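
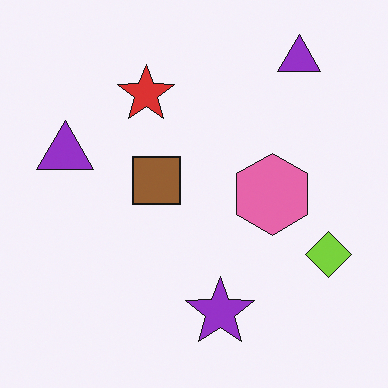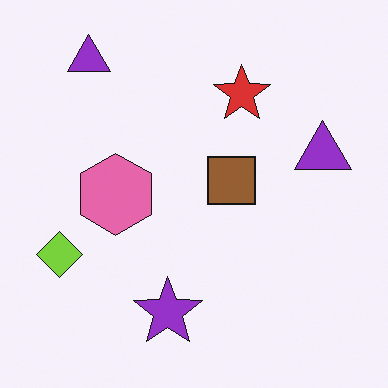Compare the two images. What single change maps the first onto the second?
The image was flipped horizontally (left ↔ right).

The lime diamond is in the right of the first image and the left of the second — shapes on opposite sides of the vertical midline have swapped in a mirror flip.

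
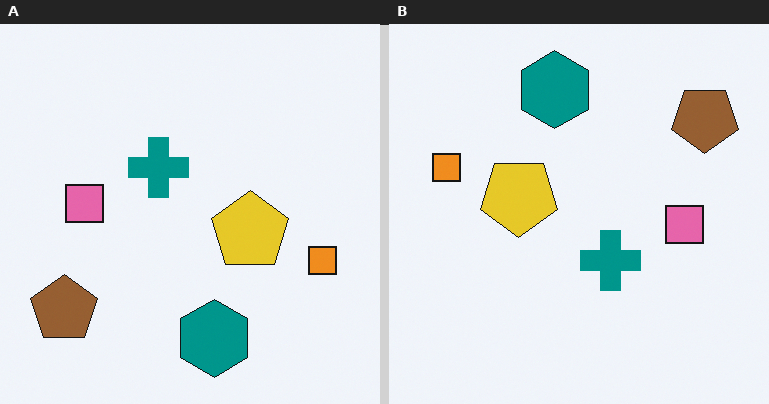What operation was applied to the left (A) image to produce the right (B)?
The right (B) image is the left (A) rotated 180°.

The brown pentagon sits in the bottom-left of the left (A) image and the top-right of the right (B) — consistent with a whole-image 180° rotation.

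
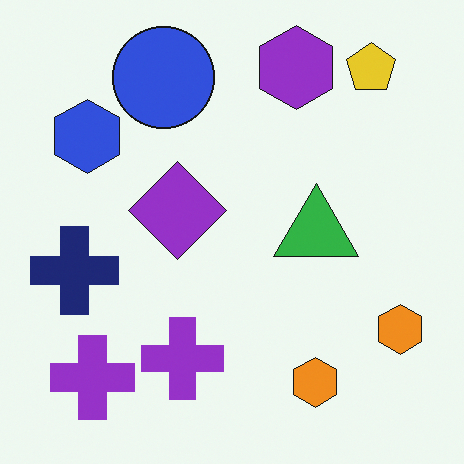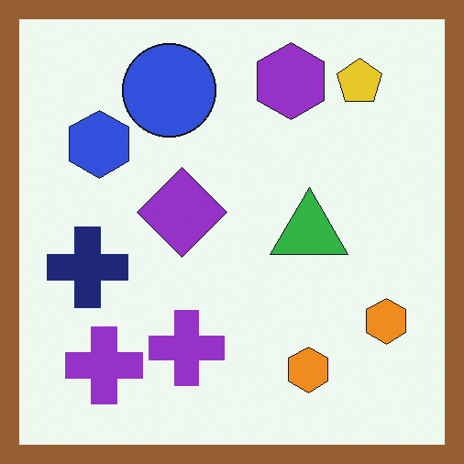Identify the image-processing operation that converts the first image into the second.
Framed with a brown border.

A solid brown frame runs around the edge of the second image, with the content slightly shrunk inside it.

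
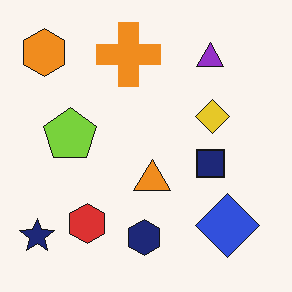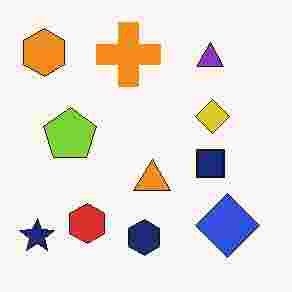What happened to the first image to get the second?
It was heavily JPEG-compressed with obvious blocking artifacts.

Blocky 8×8 compression artifacts appear around shape edges and the flat background shows ringing — characteristic JPEG degradation.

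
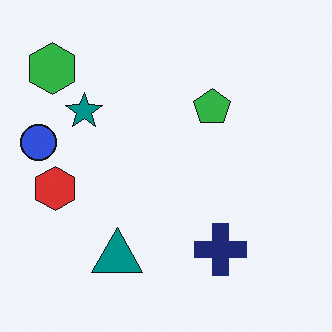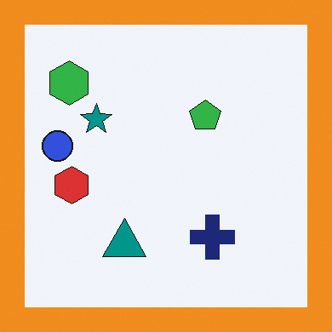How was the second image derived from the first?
Framed with a orange border.

A solid orange frame runs around the edge of the second image, with the content slightly shrunk inside it.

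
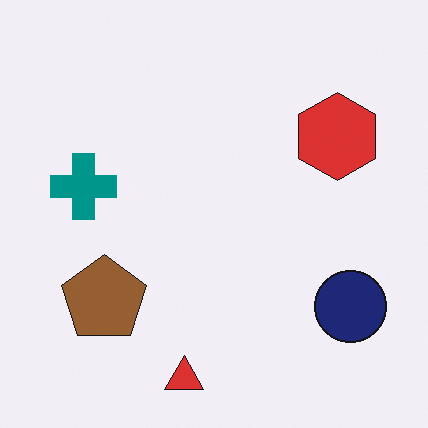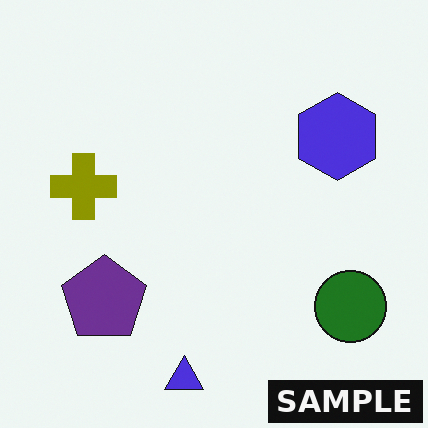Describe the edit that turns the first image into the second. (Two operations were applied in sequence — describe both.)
Hue-shifted by a large amount, then watermarked with the text "SAMPLE" in the lower-right corner.

Every shape's color has rotated by the same amount around the hue wheel — a uniform hue shift. A dark label reading "SAMPLE" appears in the lower-right corner.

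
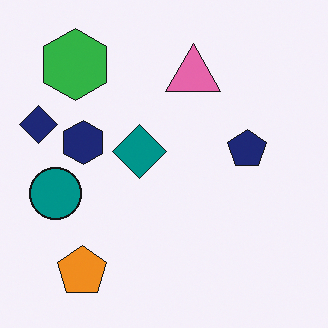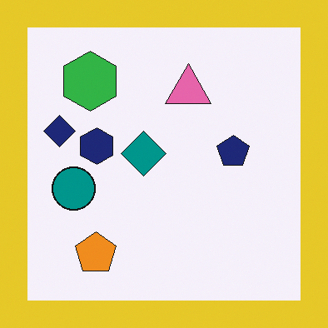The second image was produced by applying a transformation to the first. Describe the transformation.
The second image is the first framed with a yellow border.

A solid yellow frame runs around the edge of the second image, with the content slightly shrunk inside it.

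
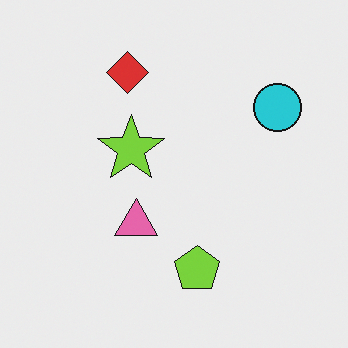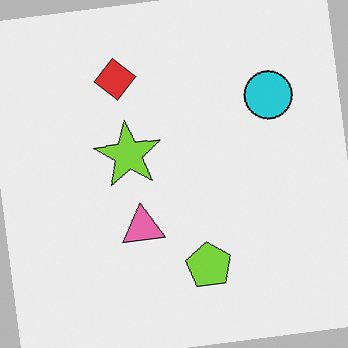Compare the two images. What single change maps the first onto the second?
It was rotated counter-clockwise by a small amount.

Every shape is tilted by the same angle and the image corners show triangular fill wedges — a whole-image rotation by a non-right angle.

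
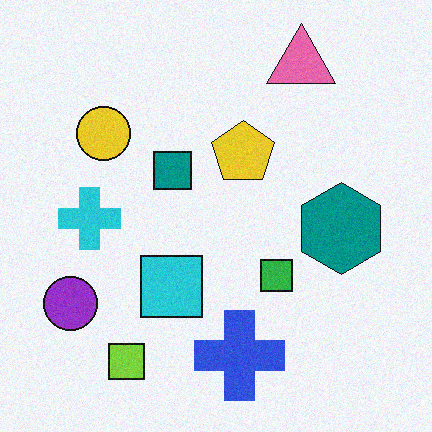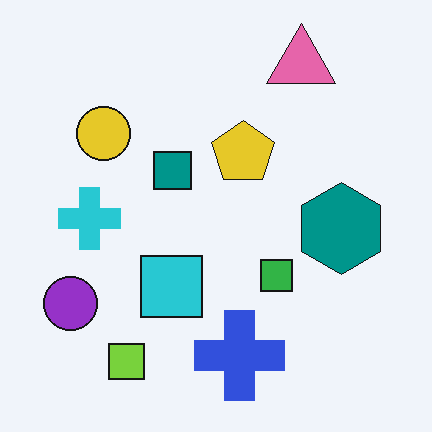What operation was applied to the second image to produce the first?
It was degraded with light additive noise.

Random speckle covers the whole image, including the flat background.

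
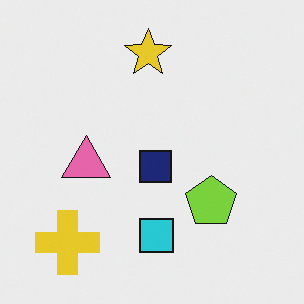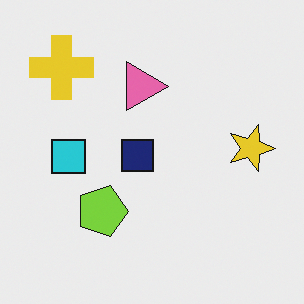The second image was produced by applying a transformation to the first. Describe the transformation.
It was rotated 90° clockwise.

The yellow cross sits in the bottom-left of the first image and the top-left of the second — consistent with a whole-image 90° clockwise rotation.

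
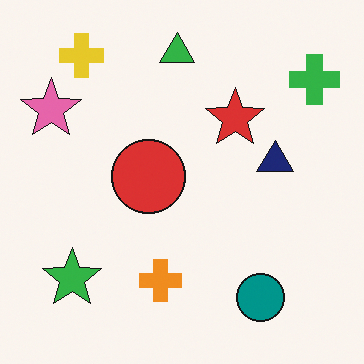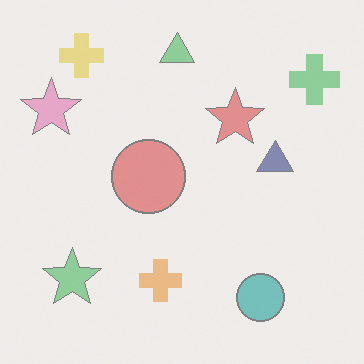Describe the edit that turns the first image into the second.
The transformation is: given much lower contrast.

Tones are pushed toward mid-grey across the whole image — a global contrast change.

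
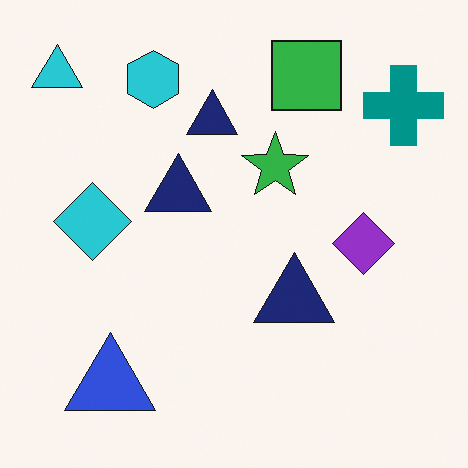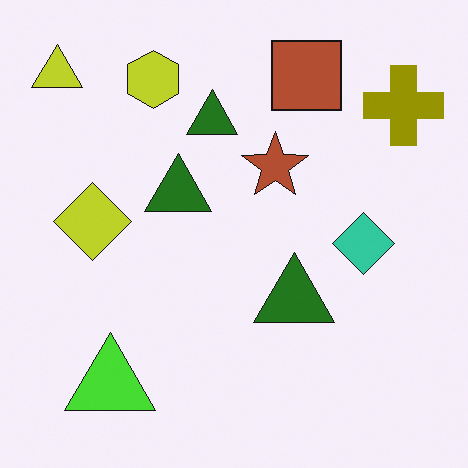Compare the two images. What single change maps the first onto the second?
The second image is the first hue-shifted through roughly half the color wheel.

Every shape's color has rotated by the same amount around the hue wheel — a uniform hue shift.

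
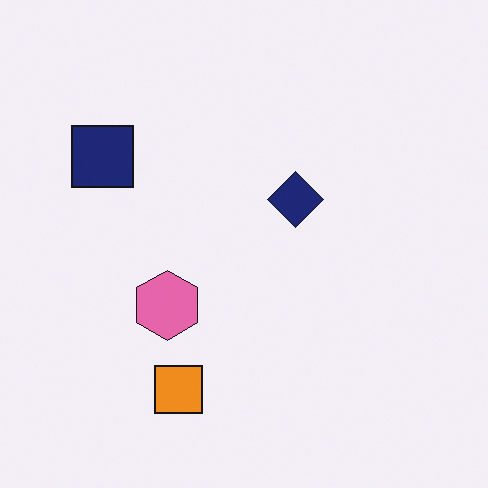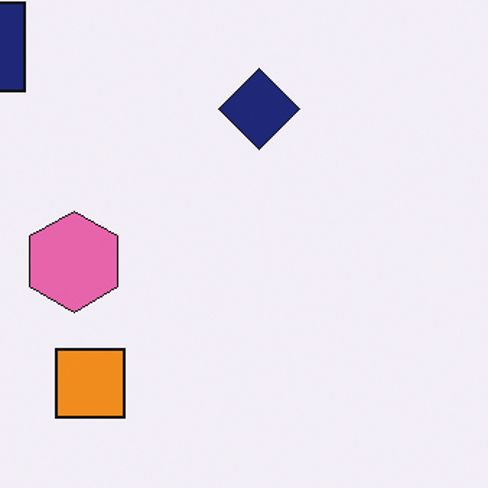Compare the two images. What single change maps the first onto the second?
This is the original image cropped to a modestly smaller region and rescaled.

The visible shapes are larger and the field of view is narrower; shapes near the original edges may be partly or wholly outside the frame — a crop-and-rescale.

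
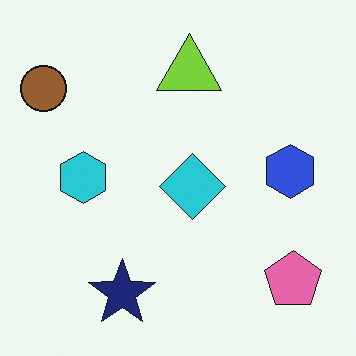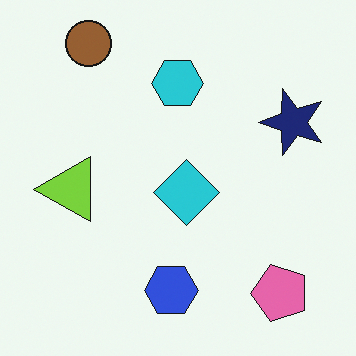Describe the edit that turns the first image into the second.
Transposed (reflected across the top-left ↔ bottom-right diagonal).

Shapes have swapped their row and column positions — what was in the top-right is now in the bottom-left — a diagonal reflection.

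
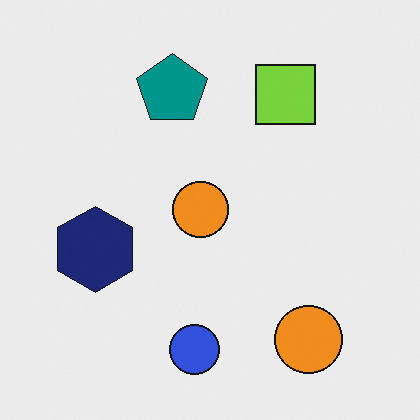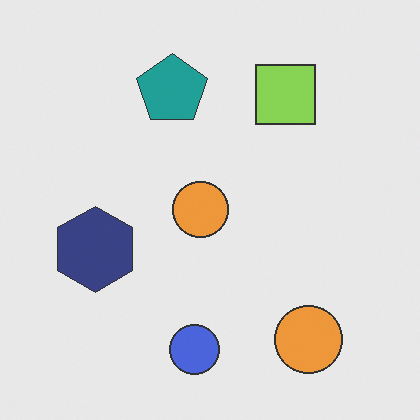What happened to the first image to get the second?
It was given slightly reduced contrast.

Tones are pushed toward mid-grey across the whole image — a global contrast change.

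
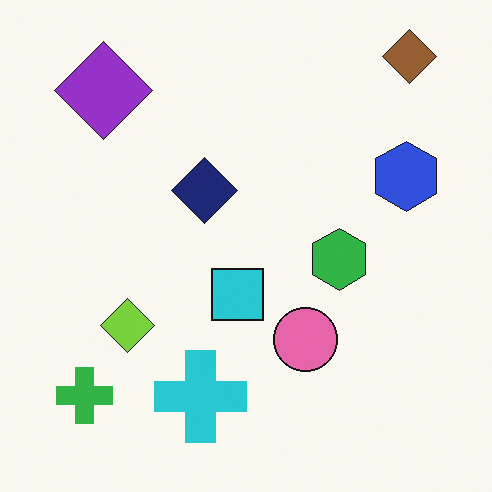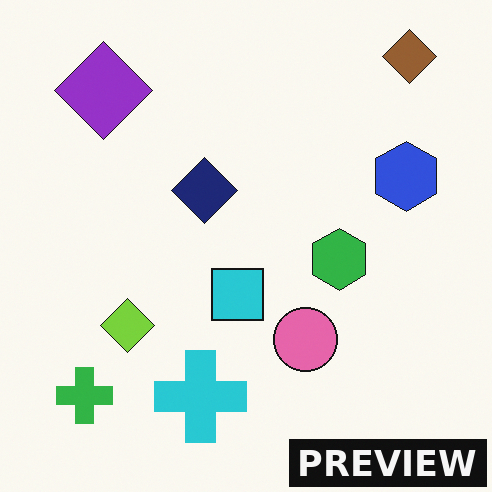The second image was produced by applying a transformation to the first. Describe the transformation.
This is the original image watermarked with the text "PREVIEW" in the lower-right corner.

A dark label reading "PREVIEW" appears in the lower-right corner.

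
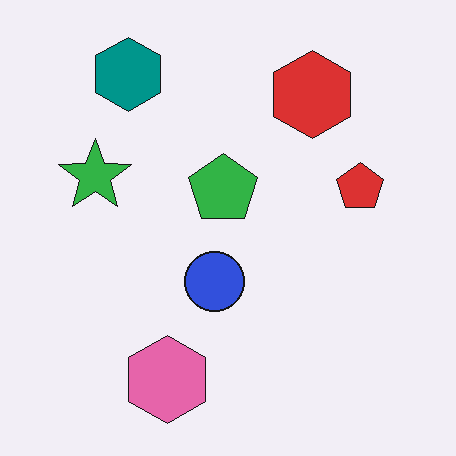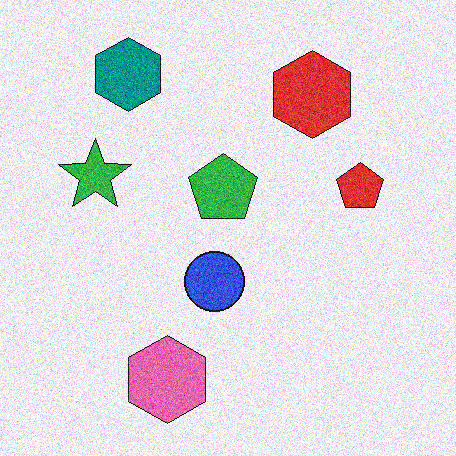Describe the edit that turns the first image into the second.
The transformation is: degraded with moderate additive noise.

Random speckle covers the whole image, including the flat background.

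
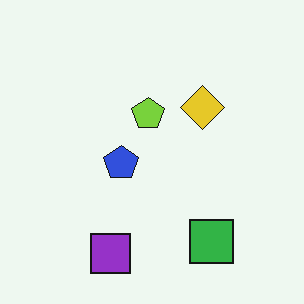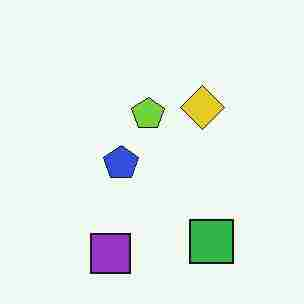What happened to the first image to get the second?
This is the original image degraded with heavy JPEG compression.

Blocky 8×8 compression artifacts appear around shape edges and the flat background shows ringing — characteristic JPEG degradation.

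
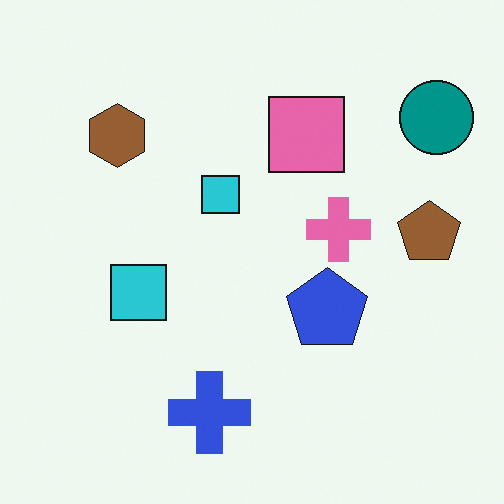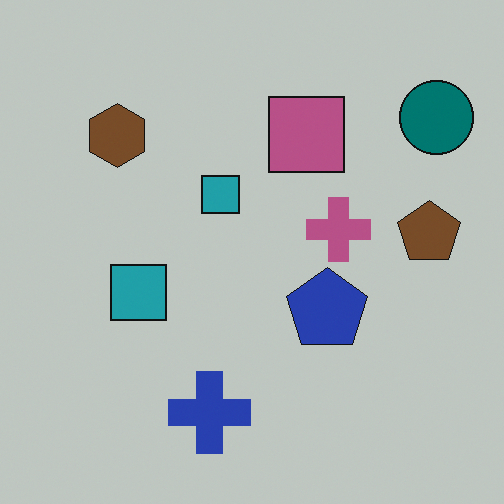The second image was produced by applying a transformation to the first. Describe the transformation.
This is the original image slightly darkened.

Every pixel — background and shapes alike — is uniformly darkened.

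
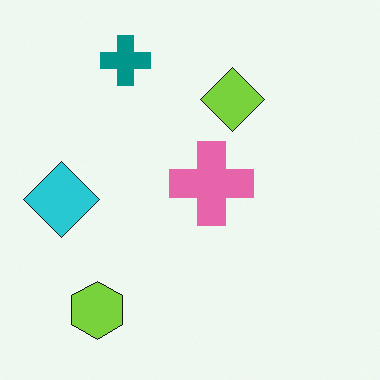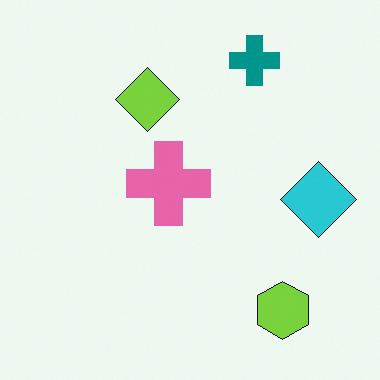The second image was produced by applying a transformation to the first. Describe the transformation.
Flipped horizontally (left ↔ right).

The cyan diamond is in the left of the first image and the right of the second — shapes on opposite sides of the vertical midline have swapped in a mirror flip.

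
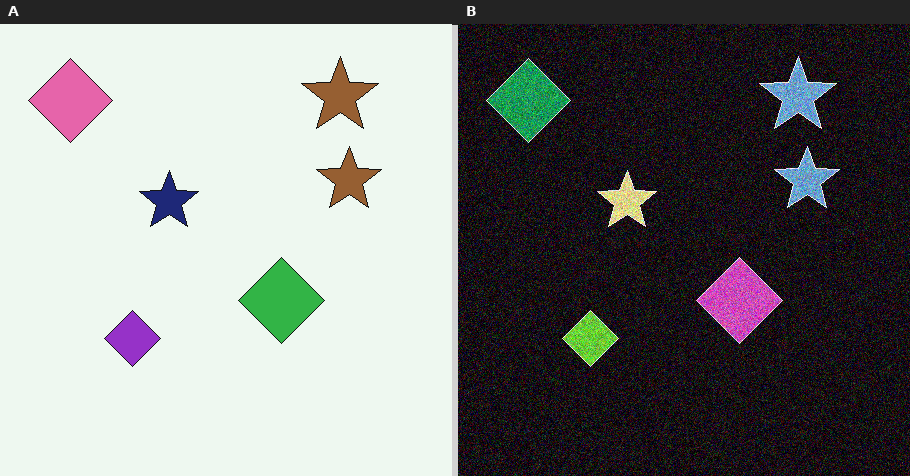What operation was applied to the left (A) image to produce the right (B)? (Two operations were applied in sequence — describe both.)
The right (B) image is the left (A) color-inverted (negative), then degraded with strong gaussian noise.

The light background has become dark and every shape's color is its complement — a photographic negative. Random speckle covers the whole image, including the flat background.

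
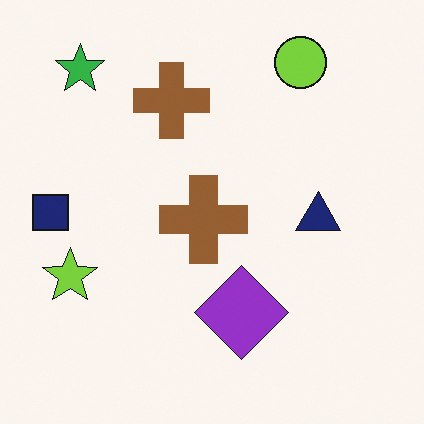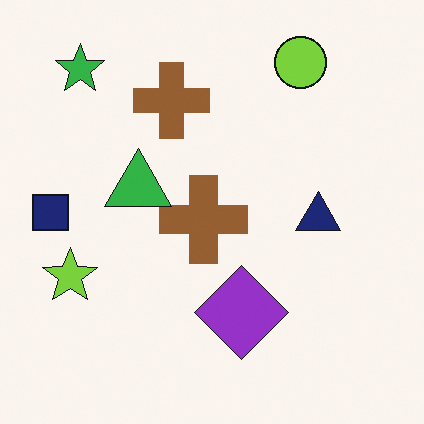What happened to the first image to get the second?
Overlaid with an additional green triangle.

A green triangle appears in the second image that is absent from the first.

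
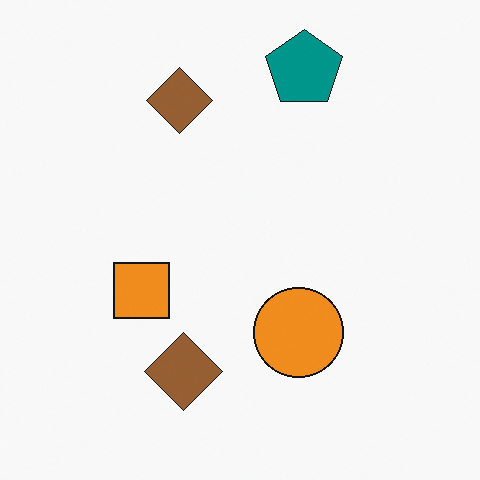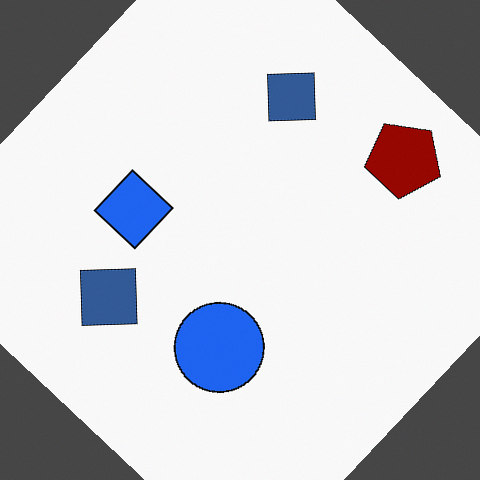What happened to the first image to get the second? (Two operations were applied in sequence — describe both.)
The second image is the first hue-shifted by a large amount, then rotated clockwise by a large amount — several tens of degrees.

Every shape's color has rotated by the same amount around the hue wheel — a uniform hue shift. Every shape is tilted by the same angle and the image corners show triangular fill wedges — a whole-image rotation by a non-right angle.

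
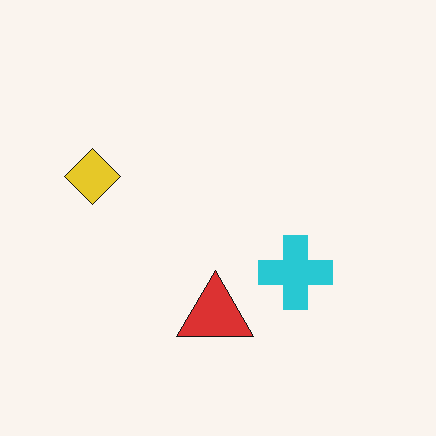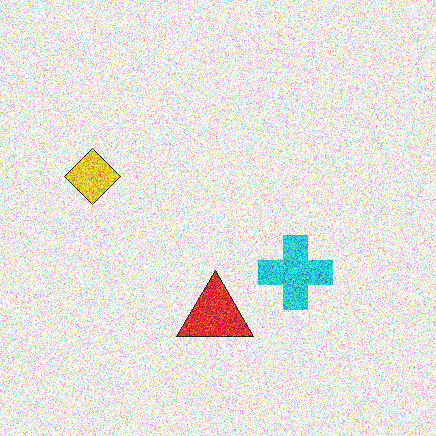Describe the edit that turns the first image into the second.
This is the original image degraded with a thick layer of grain.

Random speckle covers the whole image, including the flat background.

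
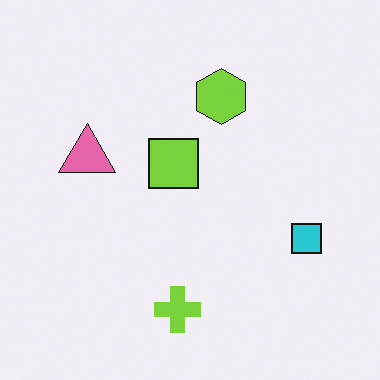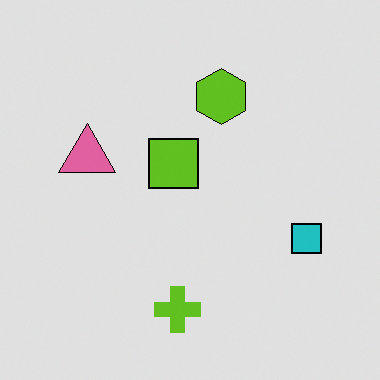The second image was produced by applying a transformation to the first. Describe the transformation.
The second image is the first posterized to a reduced palette.

Each flat color has snapped to a coarser quantized level — most visibly, the near-white background has dropped to a flat grey.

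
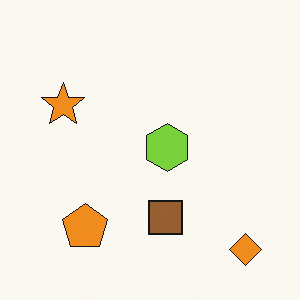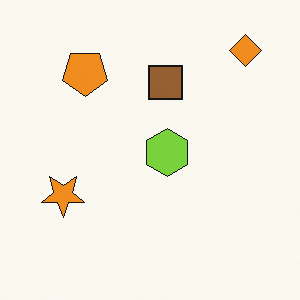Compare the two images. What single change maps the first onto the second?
This is the original image flipped vertically (top ↔ bottom).

The orange diamond is in the bottom-right of the first image and the top-right of the second — shapes on opposite sides of the horizontal midline have swapped in a mirror flip.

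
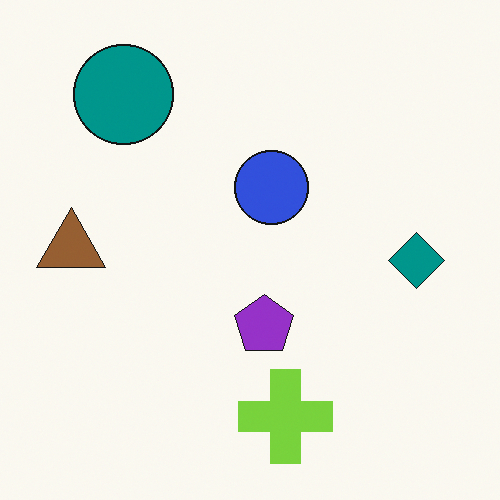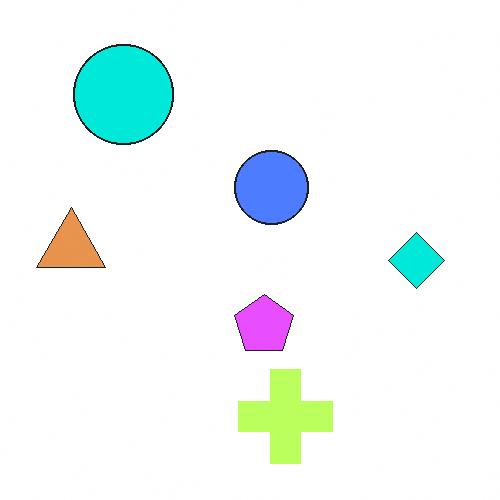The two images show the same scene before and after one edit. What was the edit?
The image was substantially brightened.

Every pixel — background and shapes alike — is uniformly brightened.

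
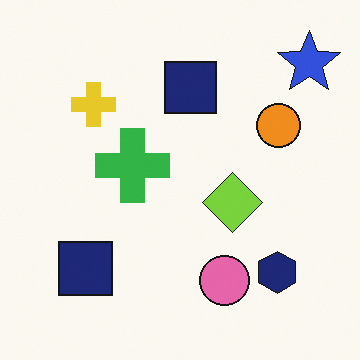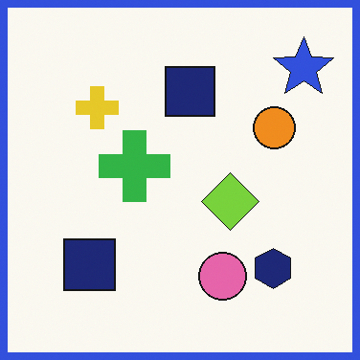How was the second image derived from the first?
It was framed with a blue border.

A solid blue frame runs around the edge of the second image, with the content slightly shrunk inside it.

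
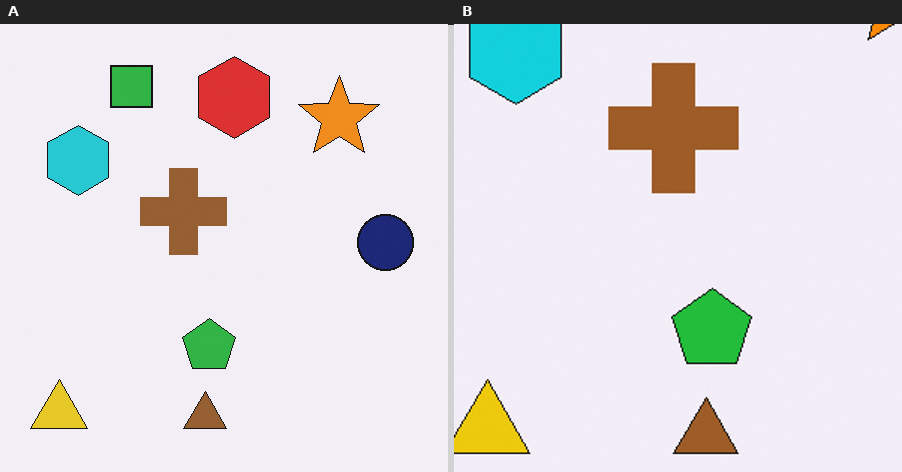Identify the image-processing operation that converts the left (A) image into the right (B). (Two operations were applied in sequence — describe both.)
This is the original image cropped slightly and scaled back up, then slightly oversaturated.

The visible shapes are larger and the field of view is narrower; shapes near the original edges may be partly or wholly outside the frame — a crop-and-rescale. All colors are more vivid — a global saturation change.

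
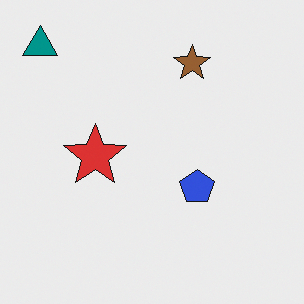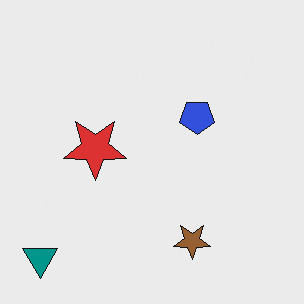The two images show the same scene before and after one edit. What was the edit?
This is the original image flipped vertically (top ↔ bottom).

The teal triangle is in the top-left of the first image and the bottom-left of the second — shapes on opposite sides of the horizontal midline have swapped in a mirror flip.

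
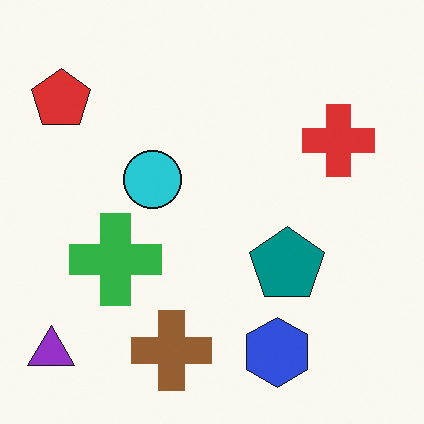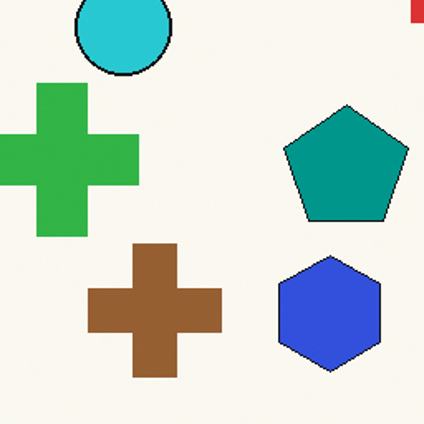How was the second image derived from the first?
It was cropped tightly and scaled back up.

The visible shapes are larger and the field of view is narrower; shapes near the original edges may be partly or wholly outside the frame — a crop-and-rescale.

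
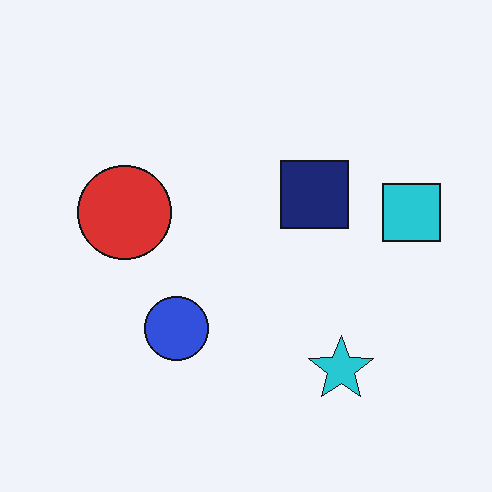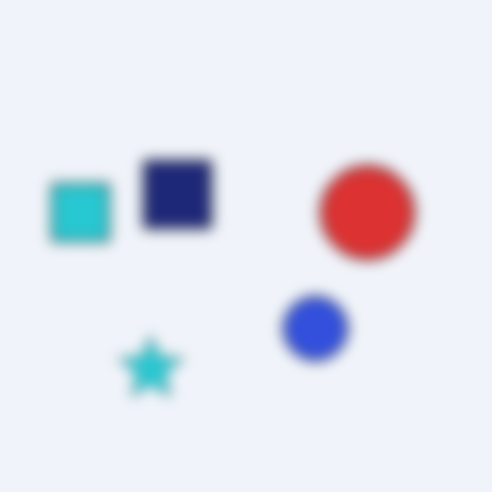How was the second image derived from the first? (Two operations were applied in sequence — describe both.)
The second image is the first heavily blurred, then flipped horizontally (left ↔ right).

Shape edges and outlines are uniformly softened across the whole image. The cyan square is in the right of the first image and the left of the second — shapes on opposite sides of the vertical midline have swapped in a mirror flip.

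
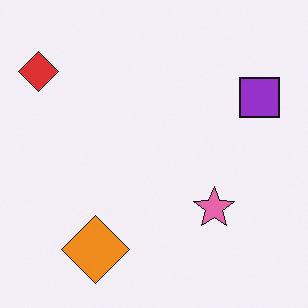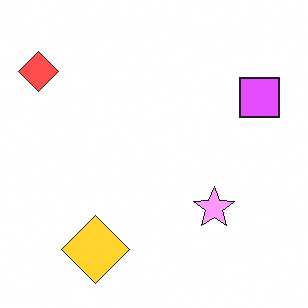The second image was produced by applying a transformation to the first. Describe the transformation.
The transformation is: brightened a lot.

Every pixel — background and shapes alike — is uniformly brightened.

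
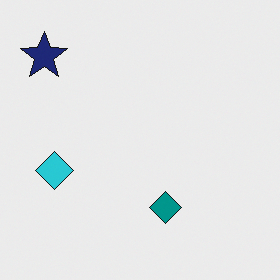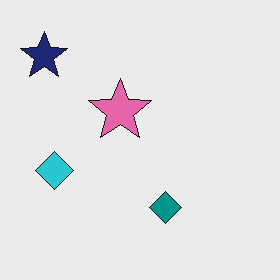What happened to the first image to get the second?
The image was overlaid with an additional pink star.

A pink star appears in the second image that is absent from the first.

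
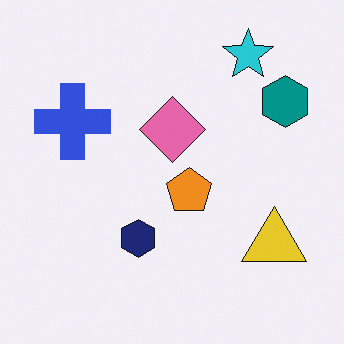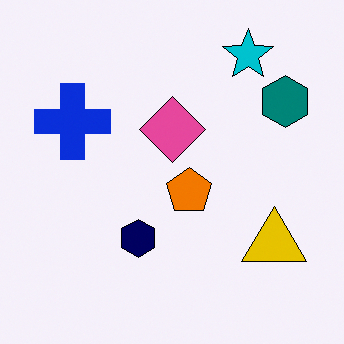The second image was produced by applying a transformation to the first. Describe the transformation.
The image was given slightly increased contrast.

Tones are pushed away from mid-grey across the whole image — a global contrast change.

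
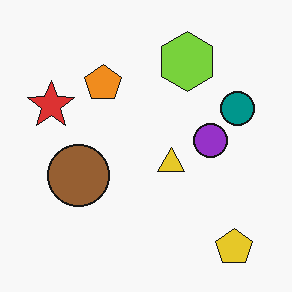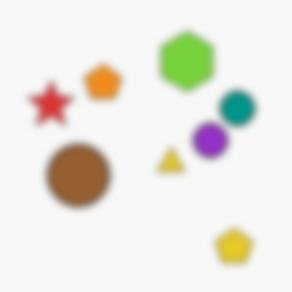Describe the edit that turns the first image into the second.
This is the original image noticeably gaussian-blurred.

Shape edges and outlines are uniformly softened across the whole image.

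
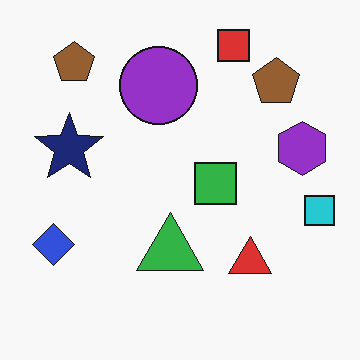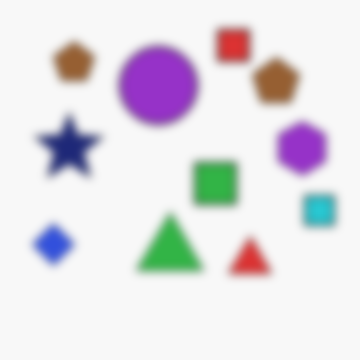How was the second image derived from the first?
The second image is the first noticeably gaussian-blurred.

Shape edges and outlines are uniformly softened across the whole image.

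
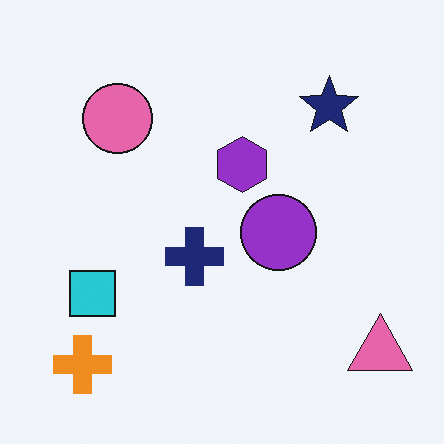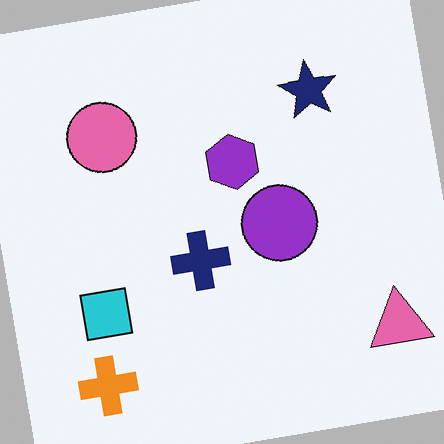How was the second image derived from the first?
Rotated counter-clockwise by a slight angle.

Every shape is tilted by the same angle and the image corners show triangular fill wedges — a whole-image rotation by a non-right angle.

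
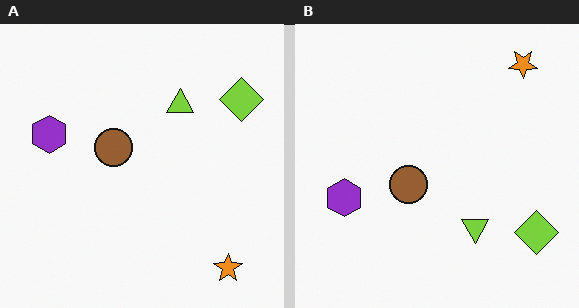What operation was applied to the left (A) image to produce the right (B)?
The transformation is: flipped vertically (top ↔ bottom).

The orange star is in the bottom-right of the left (A) image and the top-right of the right (B) — shapes on opposite sides of the horizontal midline have swapped in a mirror flip.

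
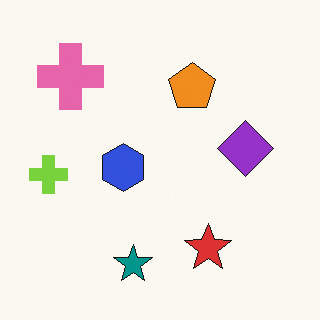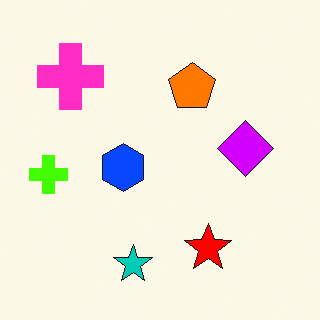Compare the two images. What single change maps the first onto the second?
The transformation is: heavily oversaturated.

All colors are more vivid — a global saturation change.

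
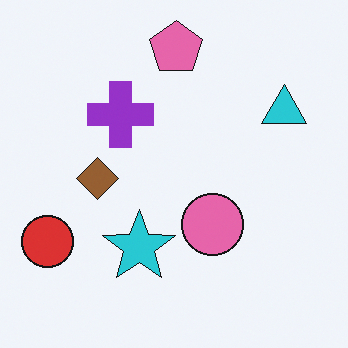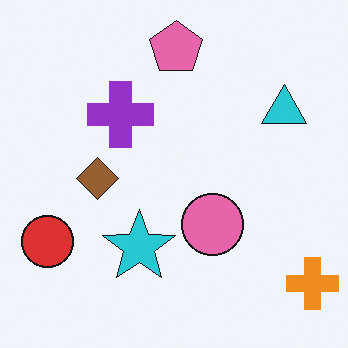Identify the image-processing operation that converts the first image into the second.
The second image is the first overlaid with an additional orange cross.

An orange cross appears in the second image that is absent from the first.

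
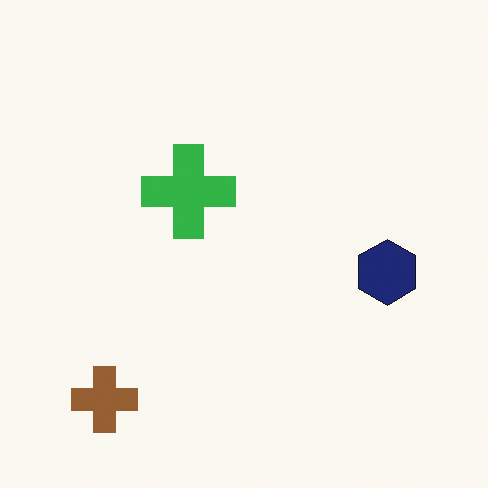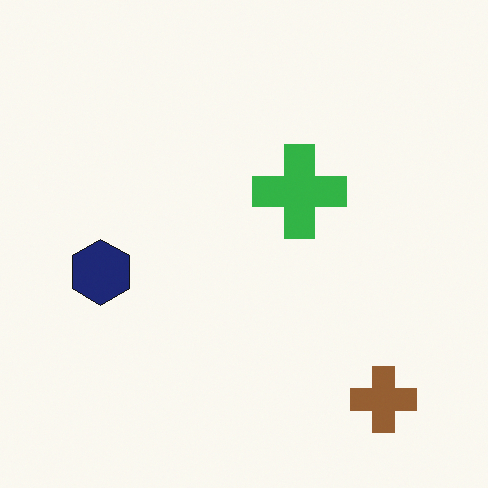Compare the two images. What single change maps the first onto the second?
This is the original image flipped horizontally (left ↔ right).

The navy hexagon is in the right of the first image and the left of the second — shapes on opposite sides of the vertical midline have swapped in a mirror flip.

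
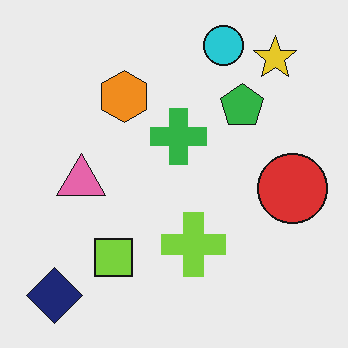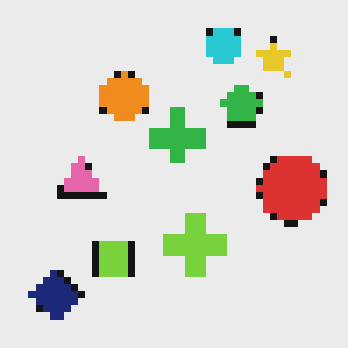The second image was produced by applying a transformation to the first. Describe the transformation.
It was pixelated into visible square blocks.

Shapes are reduced to large square blocks; fine edges and outlines are lost — a downscale-then-upscale (mosaic) effect.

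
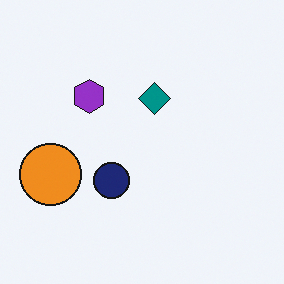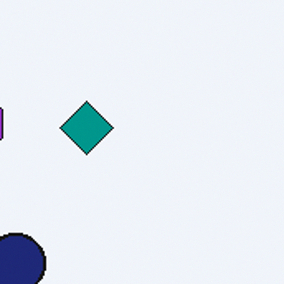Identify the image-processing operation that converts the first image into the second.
The image was cropped tightly and scaled back up.

The visible shapes are larger and the field of view is narrower; shapes near the original edges may be partly or wholly outside the frame — a crop-and-rescale.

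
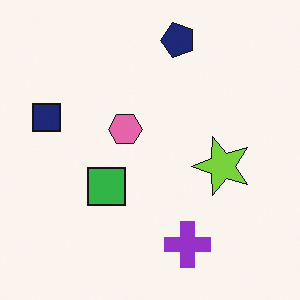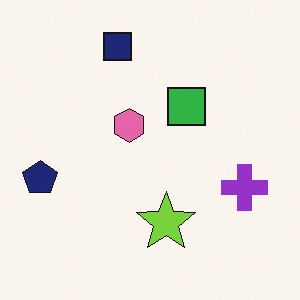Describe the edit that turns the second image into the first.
Transposed (reflected across the top-left ↔ bottom-right diagonal).

Shapes have swapped their row and column positions — what was in the top-right is now in the bottom-left — a diagonal reflection.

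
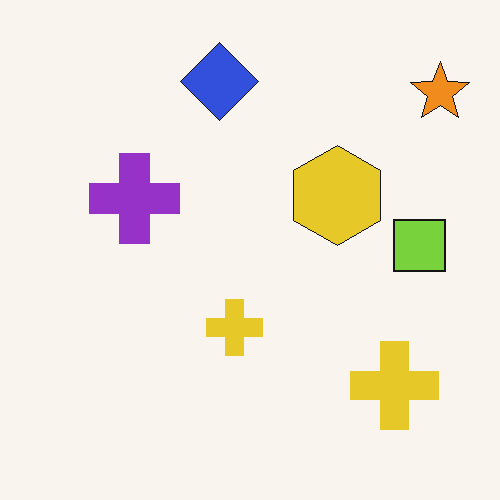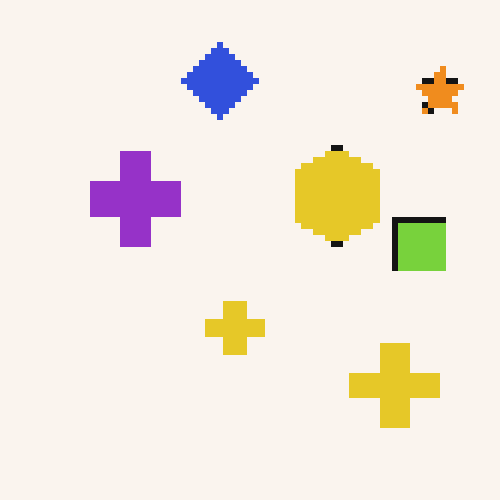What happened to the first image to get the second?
The transformation is: moderately pixelated.

Shapes are reduced to large square blocks; fine edges and outlines are lost — a downscale-then-upscale (mosaic) effect.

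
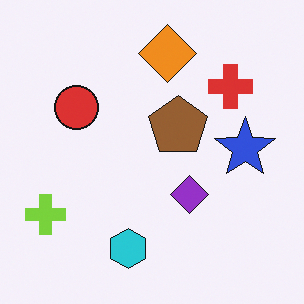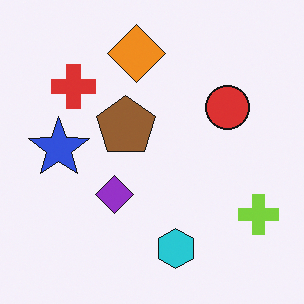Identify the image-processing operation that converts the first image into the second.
Flipped horizontally (left ↔ right).

The lime cross is in the bottom-left of the first image and the bottom-right of the second — shapes on opposite sides of the vertical midline have swapped in a mirror flip.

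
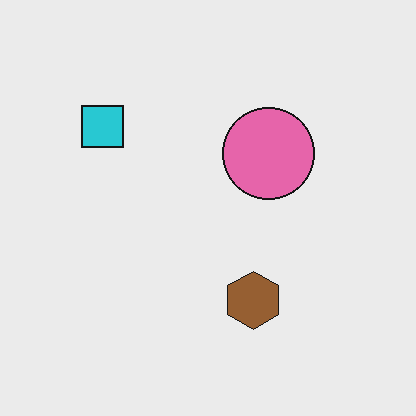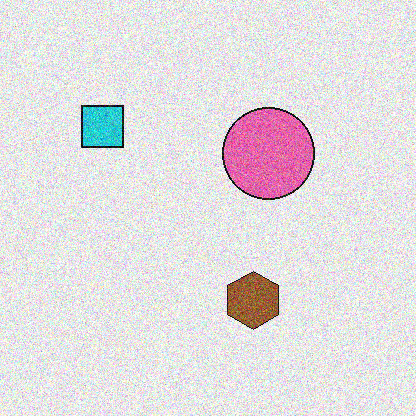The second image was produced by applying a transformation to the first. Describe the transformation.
The transformation is: degraded with strong gaussian noise.

Random speckle covers the whole image, including the flat background.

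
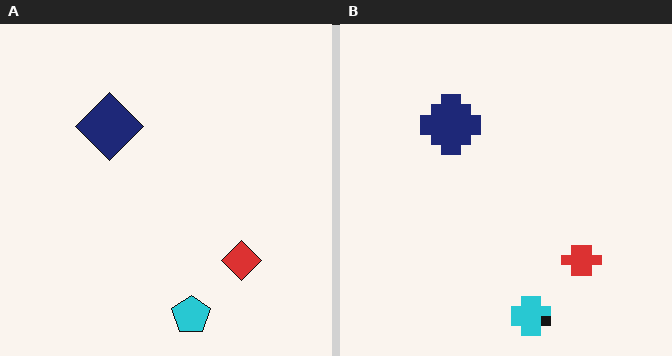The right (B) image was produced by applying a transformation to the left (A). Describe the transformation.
The transformation is: heavily pixelated into large blocks.

Shapes are reduced to large square blocks; fine edges and outlines are lost — a downscale-then-upscale (mosaic) effect.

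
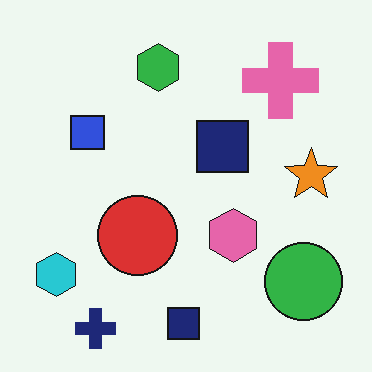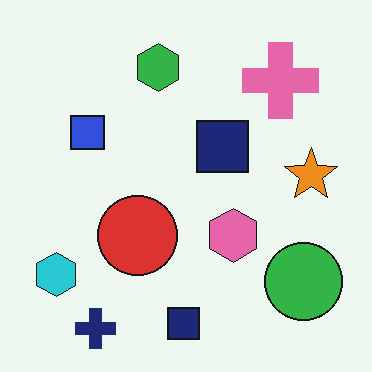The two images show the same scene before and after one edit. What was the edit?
This is the original image JPEG-compressed with visible artifacts.

Blocky 8×8 compression artifacts appear around shape edges and the flat background shows ringing — characteristic JPEG degradation.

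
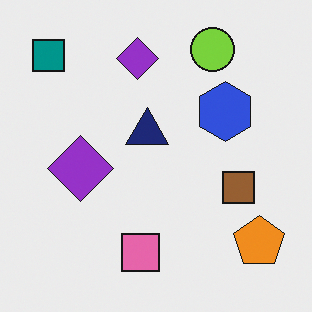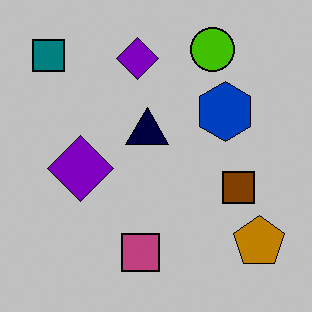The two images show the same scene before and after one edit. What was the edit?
Aggressively posterized.

Each flat color has snapped to a coarser quantized level — most visibly, the near-white background has dropped to a flat grey.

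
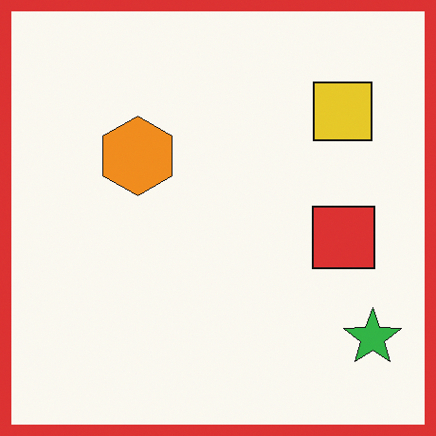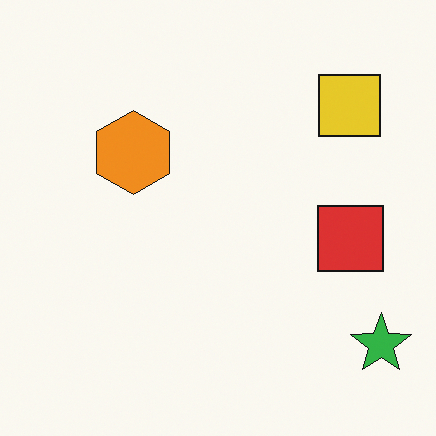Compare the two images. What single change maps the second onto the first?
The image was framed with a red border.

A solid red frame runs around the edge of the first image, with the content slightly shrunk inside it.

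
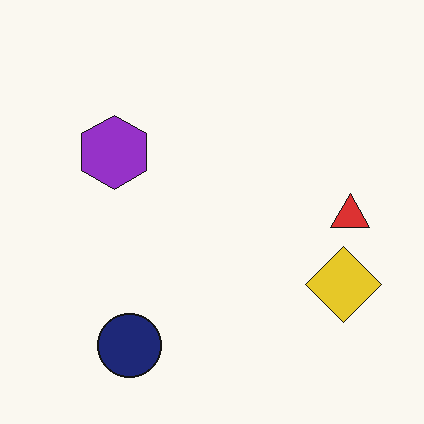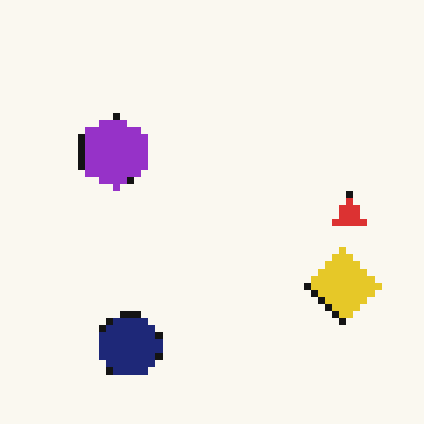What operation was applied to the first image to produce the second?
The image was pixelated into visible square blocks.

Shapes are reduced to large square blocks; fine edges and outlines are lost — a downscale-then-upscale (mosaic) effect.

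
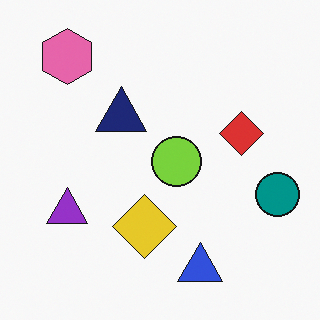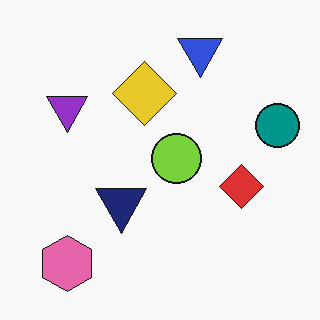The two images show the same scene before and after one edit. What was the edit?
This is the original image flipped vertically (top ↔ bottom).

The blue triangle is in the bottom of the first image and the top of the second — shapes on opposite sides of the horizontal midline have swapped in a mirror flip.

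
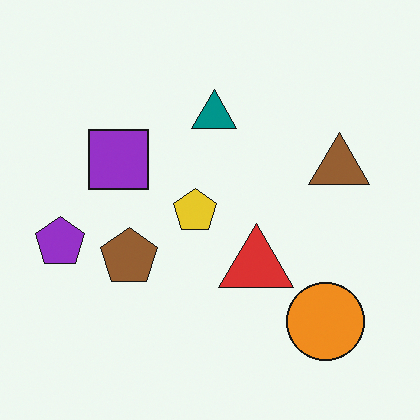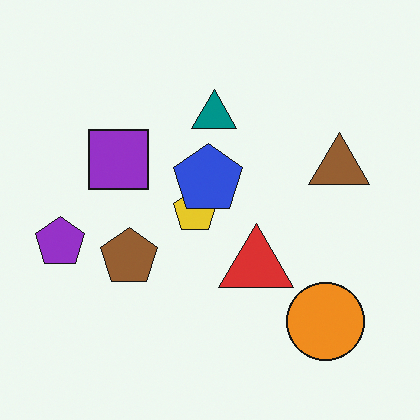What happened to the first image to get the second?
It was overlaid with an additional blue pentagon.

A blue pentagon appears in the second image that is absent from the first.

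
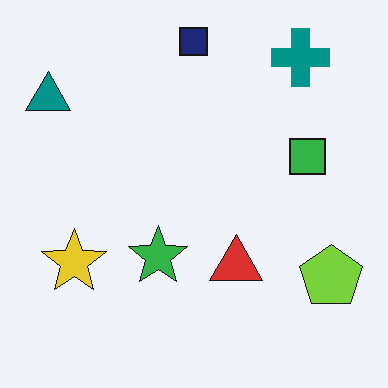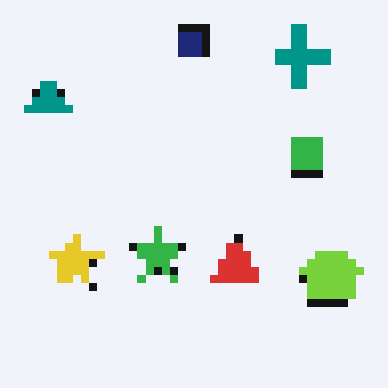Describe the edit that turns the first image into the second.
The image was moderately pixelated.

Shapes are reduced to large square blocks; fine edges and outlines are lost — a downscale-then-upscale (mosaic) effect.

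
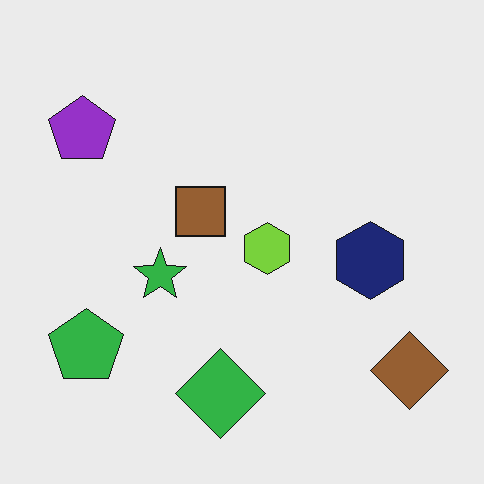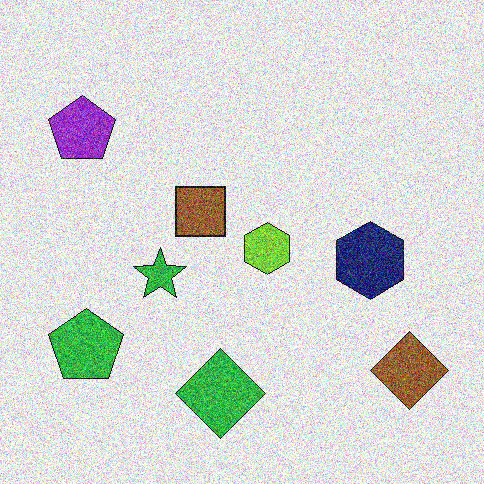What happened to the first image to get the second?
This is the original image degraded with heavy additive noise.

Random speckle covers the whole image, including the flat background.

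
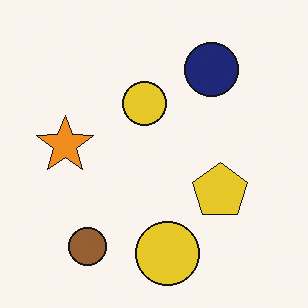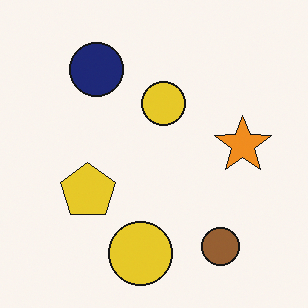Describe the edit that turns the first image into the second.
This is the original image flipped horizontally (left ↔ right).

The orange star is in the left of the first image and the right of the second — shapes on opposite sides of the vertical midline have swapped in a mirror flip.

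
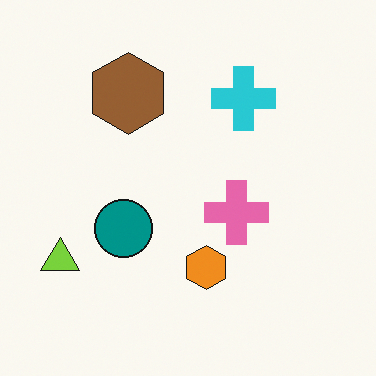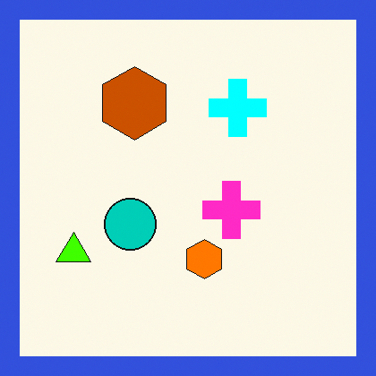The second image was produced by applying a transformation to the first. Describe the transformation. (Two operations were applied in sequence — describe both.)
This is the original image made much more vivid (saturation change), then framed with a blue border.

All colors are more vivid — a global saturation change. A solid blue frame runs around the edge of the second image, with the content slightly shrunk inside it.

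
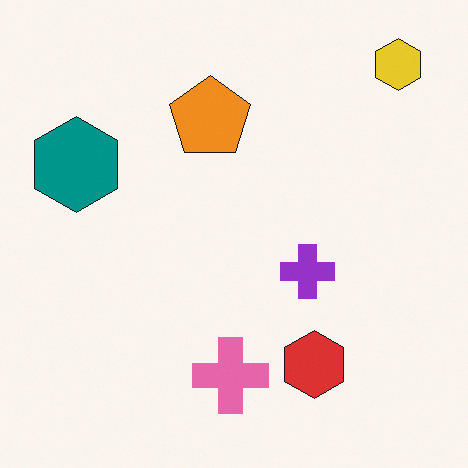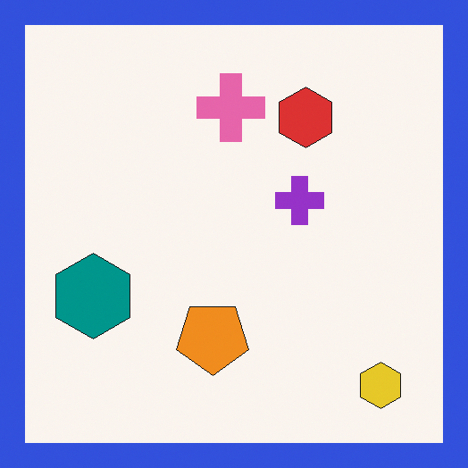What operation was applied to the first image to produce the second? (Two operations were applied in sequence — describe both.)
The second image is the first flipped vertically (top ↔ bottom), then framed with a blue border.

The yellow hexagon is in the top-right of the first image and the bottom-right of the second — shapes on opposite sides of the horizontal midline have swapped in a mirror flip. A solid blue frame runs around the edge of the second image, with the content slightly shrunk inside it.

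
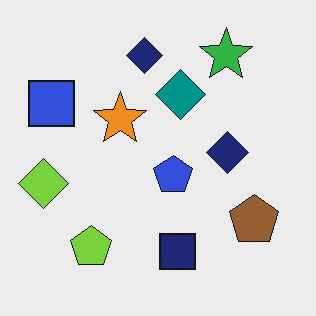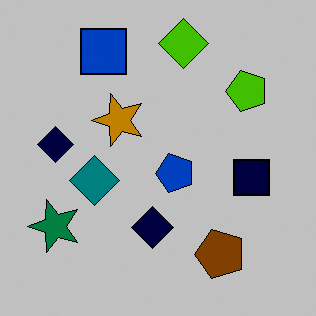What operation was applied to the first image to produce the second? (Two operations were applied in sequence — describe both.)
Transposed (reflected across the top-left ↔ bottom-right diagonal), then heavily posterized to just a handful of flat colors.

Shapes have swapped their row and column positions — what was in the top-right is now in the bottom-left — a diagonal reflection. Each flat color has snapped to a coarser quantized level — most visibly, the near-white background has dropped to a flat grey.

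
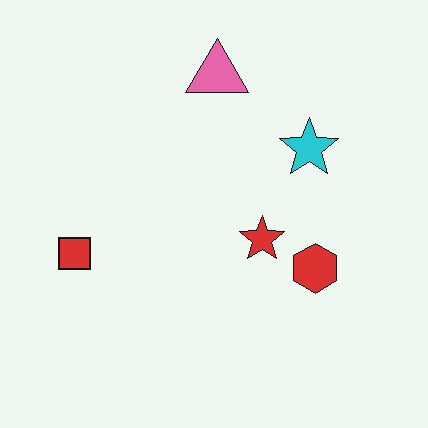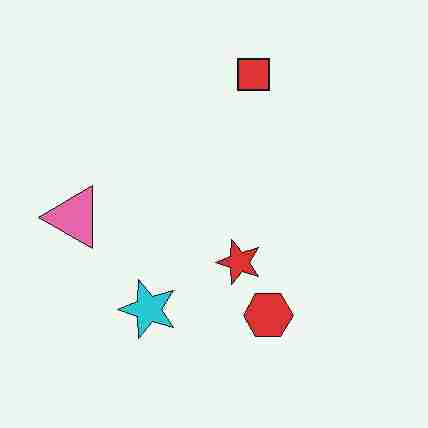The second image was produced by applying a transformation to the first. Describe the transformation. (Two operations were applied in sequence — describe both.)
The image was transposed (reflected across the top-left ↔ bottom-right diagonal), then degraded with heavy JPEG compression.

Shapes have swapped their row and column positions — what was in the top-right is now in the bottom-left — a diagonal reflection. Blocky 8×8 compression artifacts appear around shape edges and the flat background shows ringing — characteristic JPEG degradation.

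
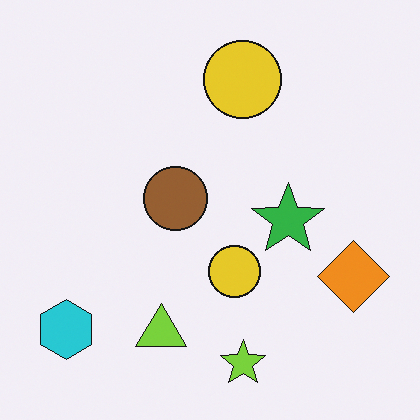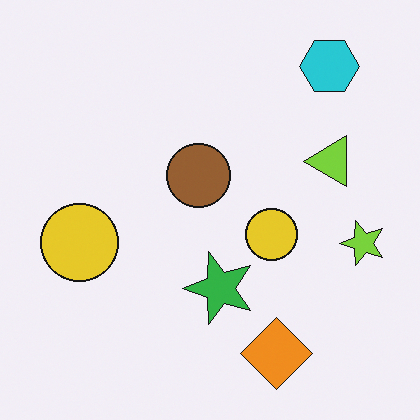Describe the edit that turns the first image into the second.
It was transposed (reflected across the top-left ↔ bottom-right diagonal).

Shapes have swapped their row and column positions — what was in the top-right is now in the bottom-left — a diagonal reflection.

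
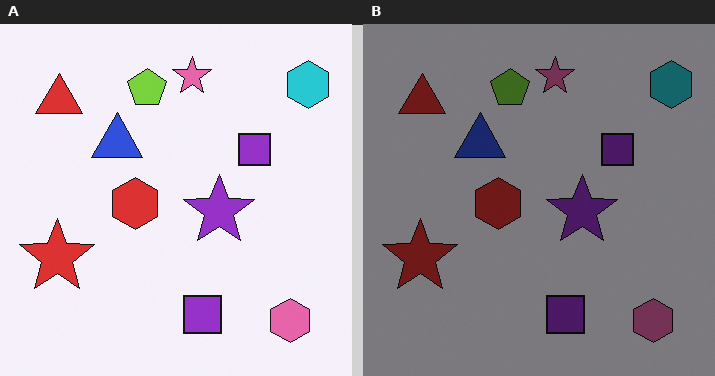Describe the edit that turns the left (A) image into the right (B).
It was substantially darkened.

Every pixel — background and shapes alike — is uniformly darkened.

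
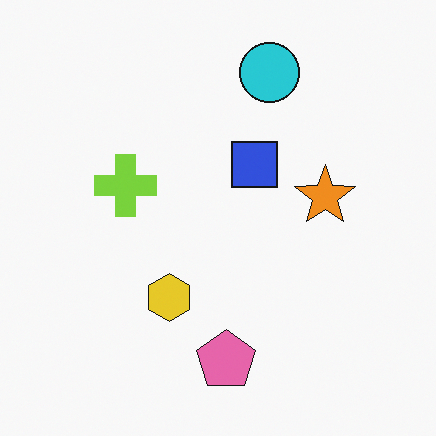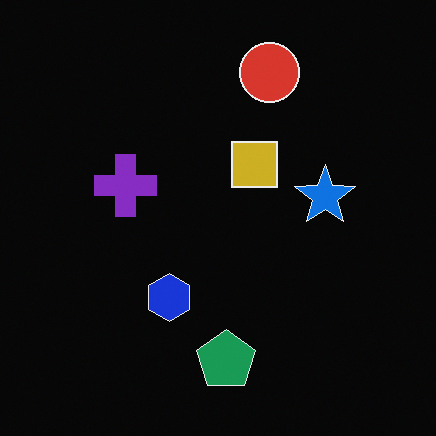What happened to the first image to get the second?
The second image is the first color-inverted (negative).

The light background has become dark and every shape's color is its complement — a photographic negative.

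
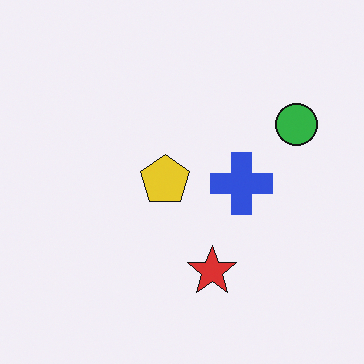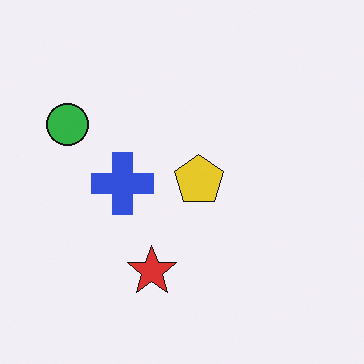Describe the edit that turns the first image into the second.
The transformation is: flipped horizontally (left ↔ right).

The green circle is in the right of the first image and the left of the second — shapes on opposite sides of the vertical midline have swapped in a mirror flip.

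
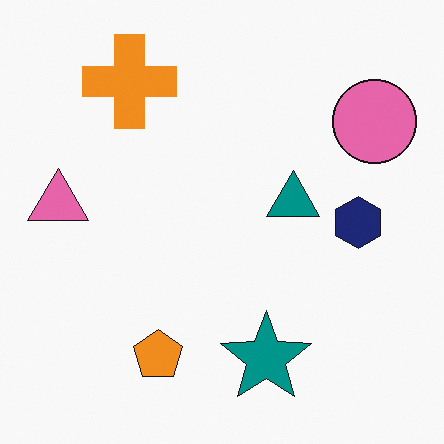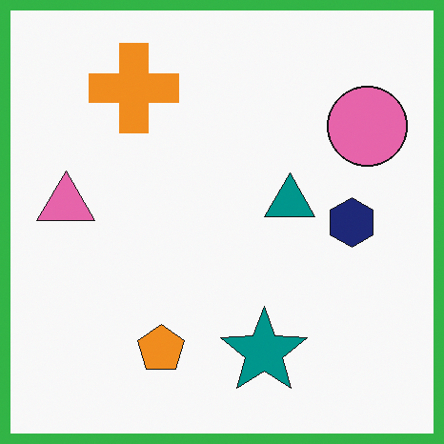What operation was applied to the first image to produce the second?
It was framed with a green border.

A solid green frame runs around the edge of the second image, with the content slightly shrunk inside it.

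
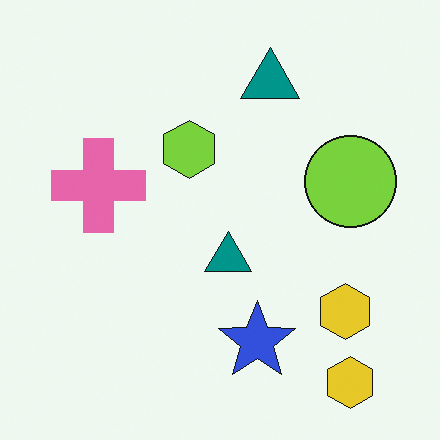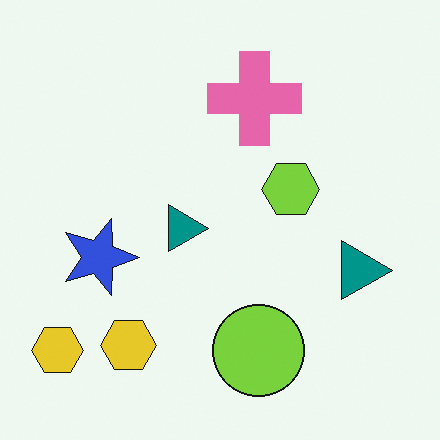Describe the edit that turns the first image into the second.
The second image is the first rotated 90° clockwise.

The lime circle sits in the right of the first image and the bottom of the second — consistent with a whole-image 90° clockwise rotation.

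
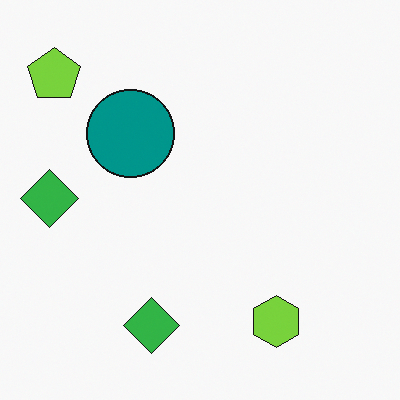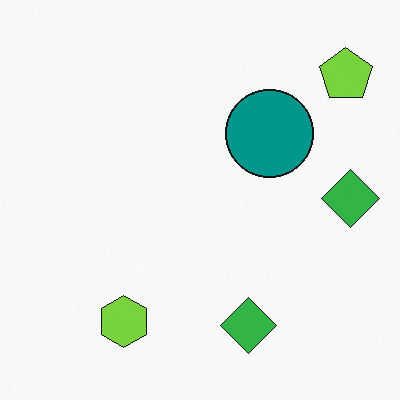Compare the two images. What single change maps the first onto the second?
The image was flipped horizontally (left ↔ right).

The lime pentagon is in the top-left of the first image and the top-right of the second — shapes on opposite sides of the vertical midline have swapped in a mirror flip.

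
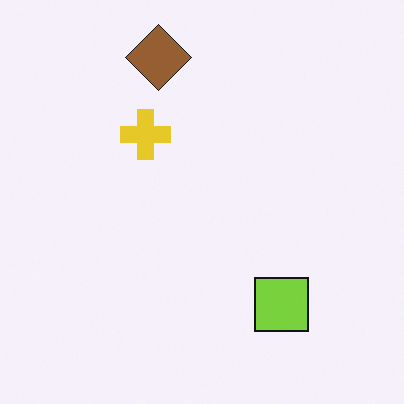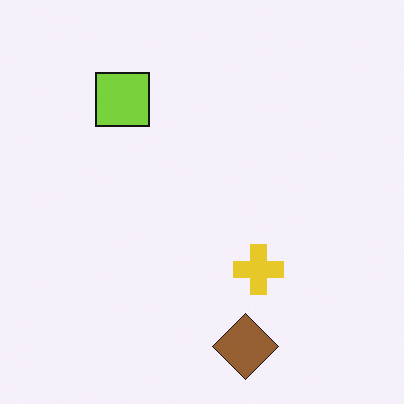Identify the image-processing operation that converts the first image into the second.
The image was rotated 180°.

The brown diamond sits in the top of the first image and the bottom of the second — consistent with a whole-image 180° rotation.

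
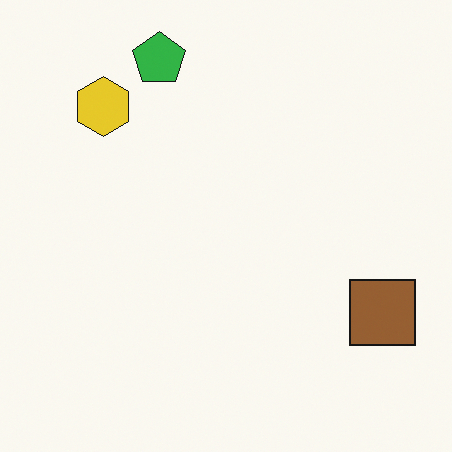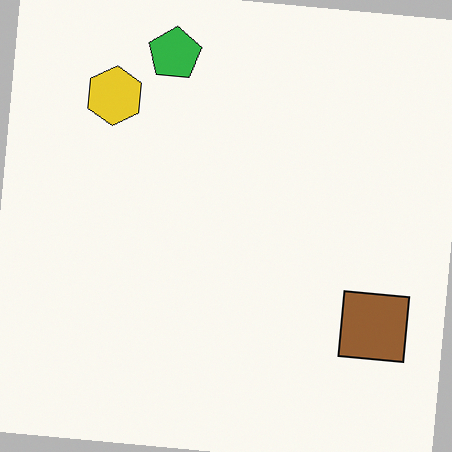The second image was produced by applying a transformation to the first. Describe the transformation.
Rotated clockwise by a slight angle.

Every shape is tilted by the same angle and the image corners show triangular fill wedges — a whole-image rotation by a non-right angle.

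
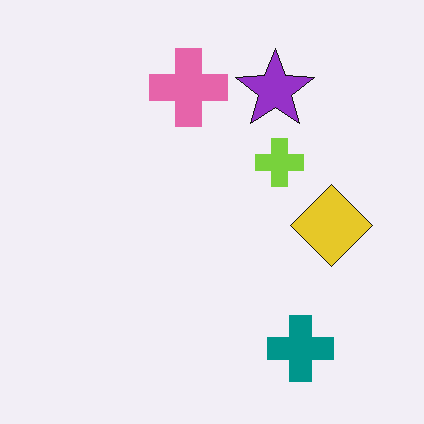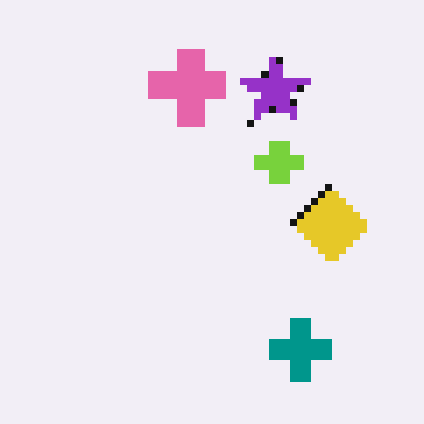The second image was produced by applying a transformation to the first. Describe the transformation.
The image was moderately pixelated.

Shapes are reduced to large square blocks; fine edges and outlines are lost — a downscale-then-upscale (mosaic) effect.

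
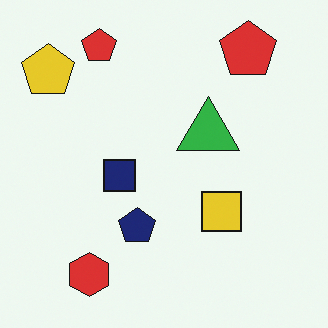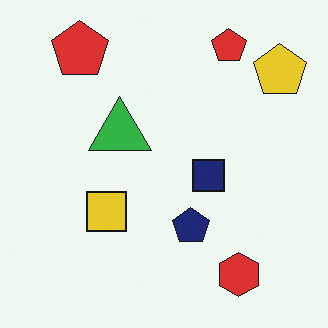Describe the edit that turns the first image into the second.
Flipped horizontally (left ↔ right).

The yellow pentagon is in the top-left of the first image and the top-right of the second — shapes on opposite sides of the vertical midline have swapped in a mirror flip.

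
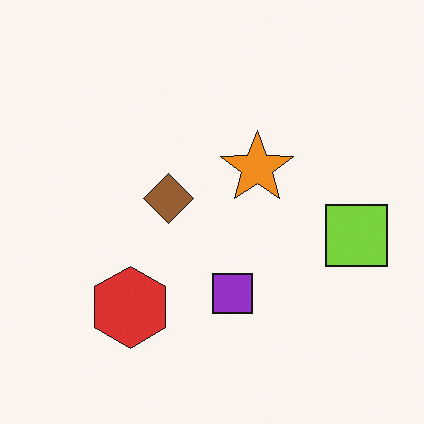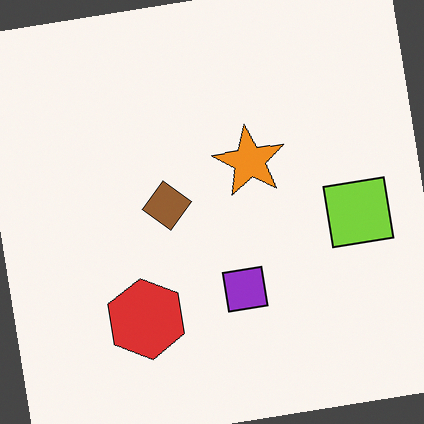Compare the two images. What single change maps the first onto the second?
It was rotated counter-clockwise by a small amount.

Every shape is tilted by the same angle and the image corners show triangular fill wedges — a whole-image rotation by a non-right angle.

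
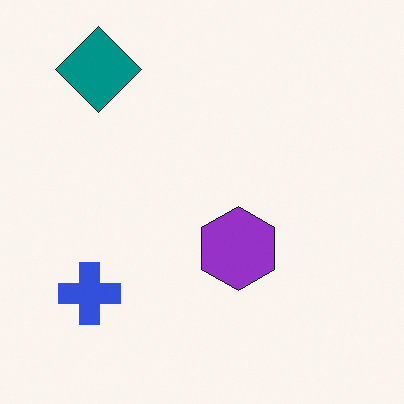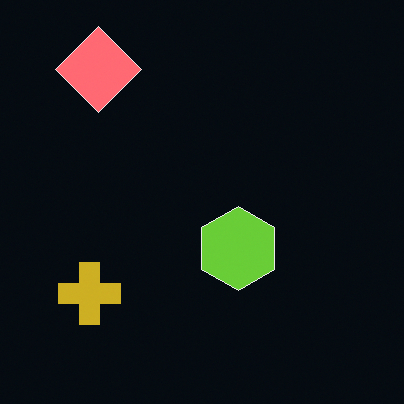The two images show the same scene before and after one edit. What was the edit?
It was color-inverted (negative).

The light background has become dark and every shape's color is its complement — a photographic negative.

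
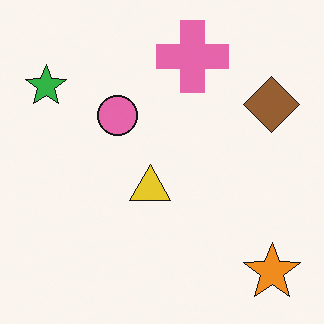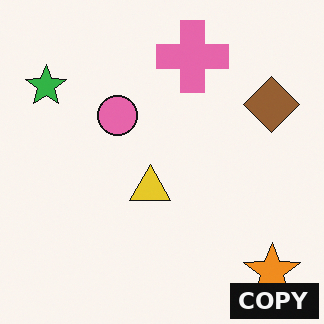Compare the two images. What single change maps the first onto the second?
The second image is the first watermarked with the text "COPY" in the lower-right corner.

A dark label reading "COPY" appears in the lower-right corner.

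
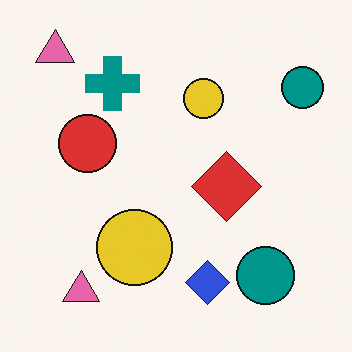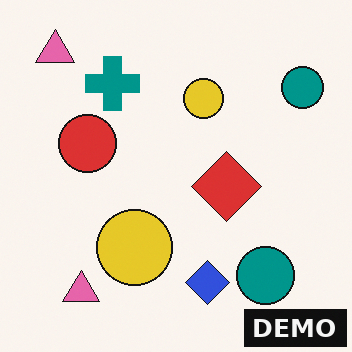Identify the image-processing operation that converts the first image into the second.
The second image is the first watermarked with the text "DEMO" in the lower-right corner.

A dark label reading "DEMO" appears in the lower-right corner.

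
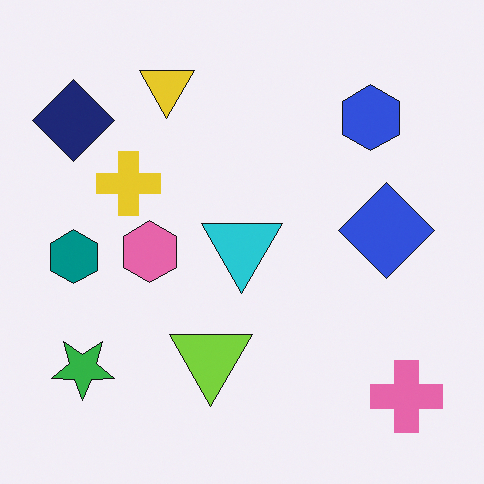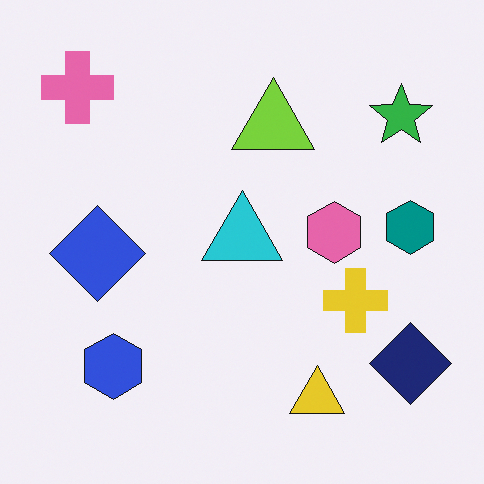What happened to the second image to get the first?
The first image is the second rotated 180°.

The pink cross sits in the top-left of the second image and the bottom-right of the first — consistent with a whole-image 180° rotation.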